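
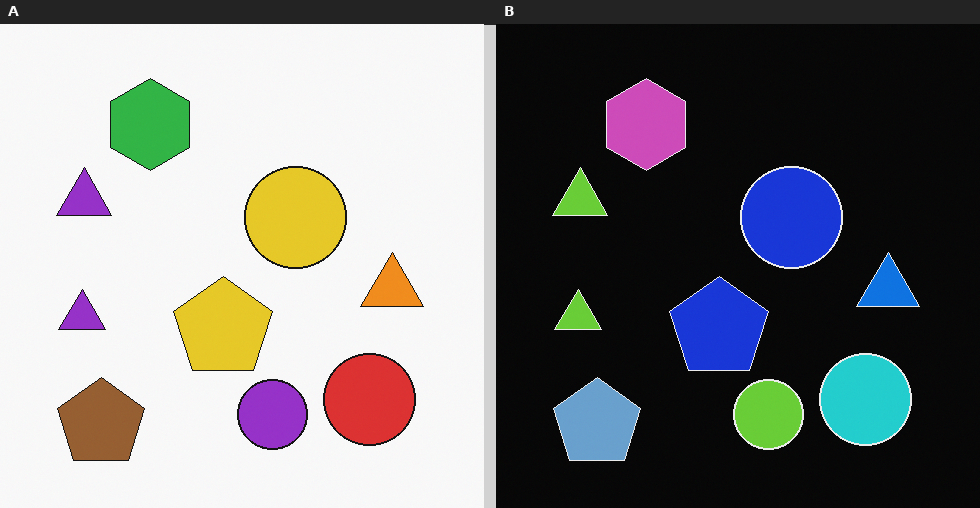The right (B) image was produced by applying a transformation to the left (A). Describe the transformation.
The transformation is: color-inverted (negative).

The light background has become dark and every shape's color is its complement — a photographic negative.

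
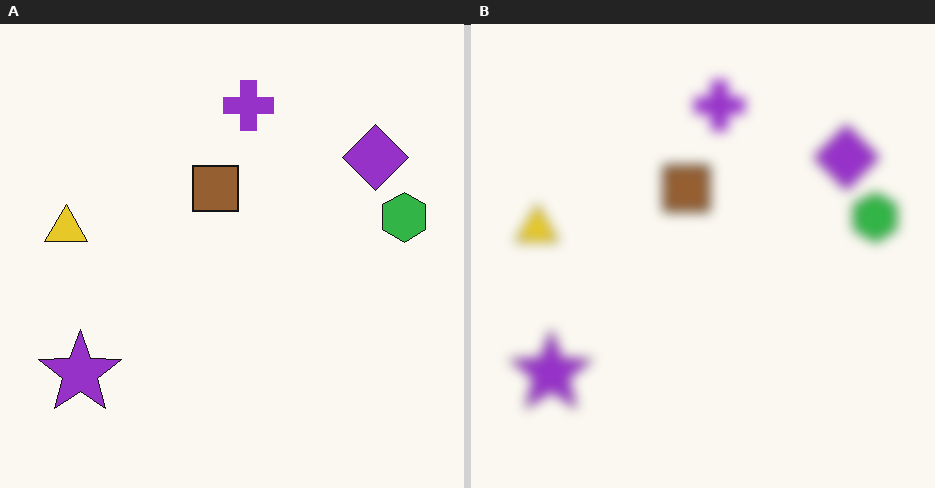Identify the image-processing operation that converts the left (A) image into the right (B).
It was heavily blurred.

Shape edges and outlines are uniformly softened across the whole image.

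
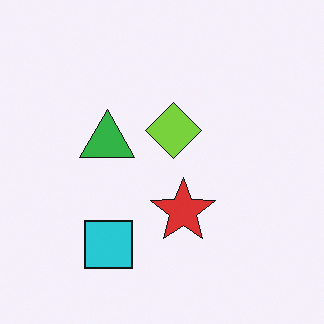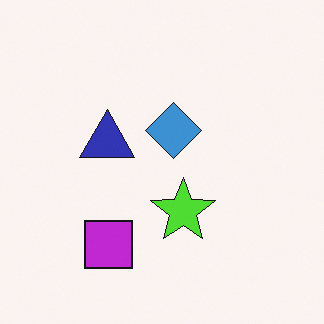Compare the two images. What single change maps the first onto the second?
It was hue-shifted through roughly a third of the color wheel.

Every shape's color has rotated by the same amount around the hue wheel — a uniform hue shift.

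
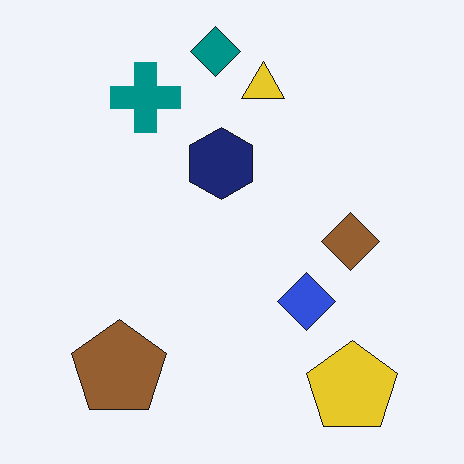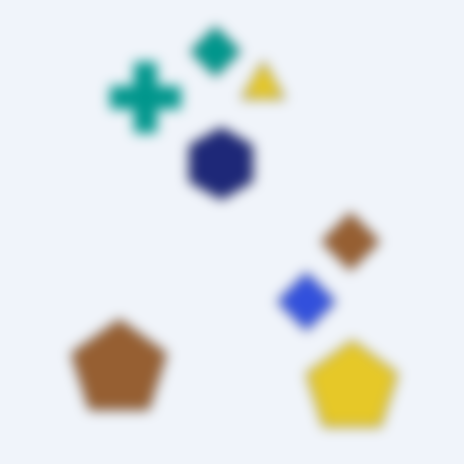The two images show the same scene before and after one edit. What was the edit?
The image was heavily blurred.

Shape edges and outlines are uniformly softened across the whole image.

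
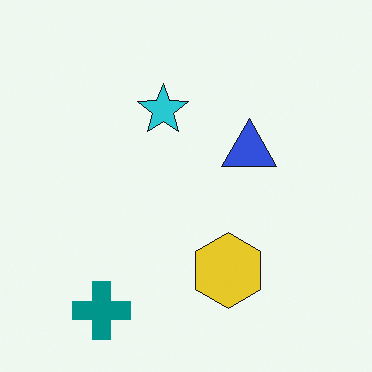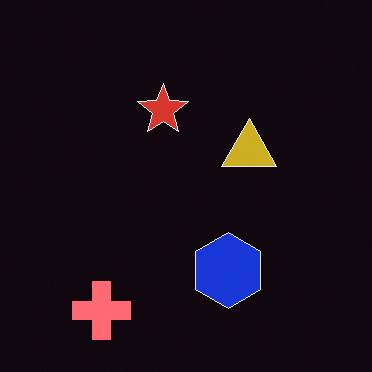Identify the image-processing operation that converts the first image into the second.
Color-inverted (negative).

The light background has become dark and every shape's color is its complement — a photographic negative.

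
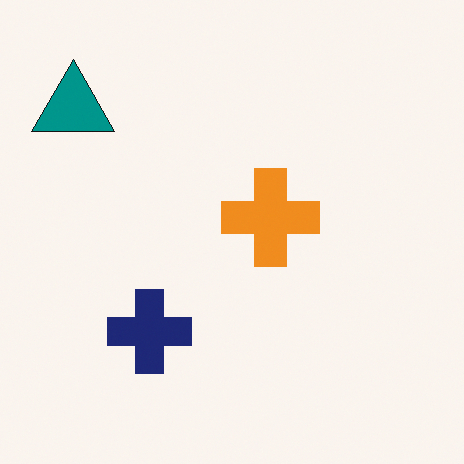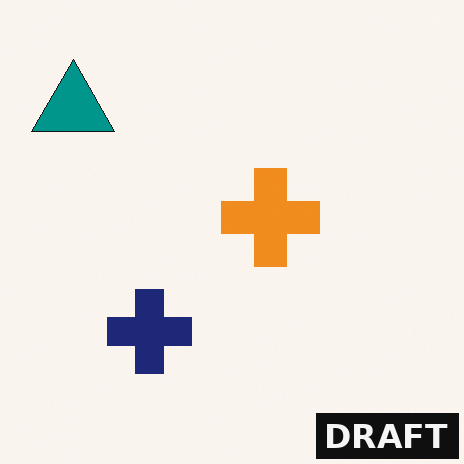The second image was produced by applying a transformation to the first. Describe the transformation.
The second image is the first watermarked with the text "DRAFT" in the lower-right corner.

A dark label reading "DRAFT" appears in the lower-right corner.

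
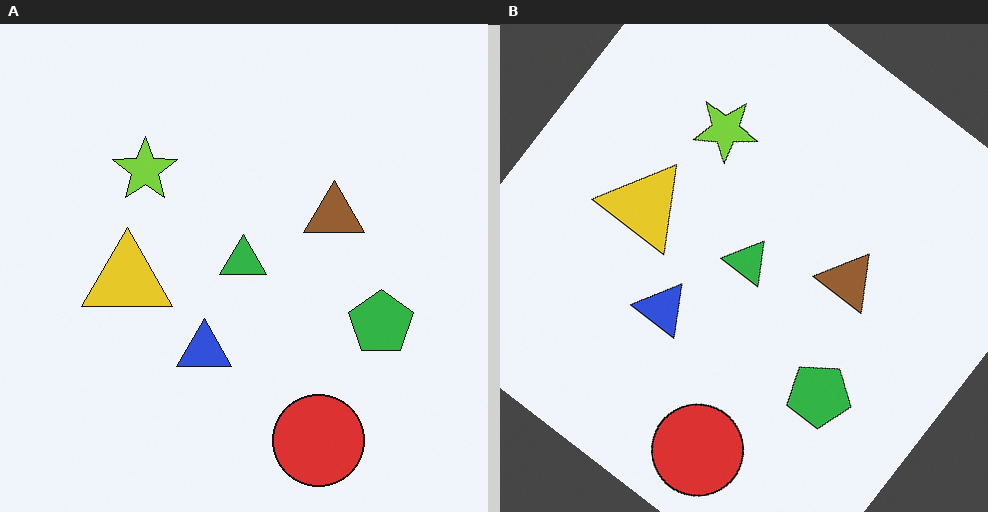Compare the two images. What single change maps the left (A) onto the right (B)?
The right (B) image is the left (A) rotated clockwise by a large amount — several tens of degrees.

Every shape is tilted by the same angle and the image corners show triangular fill wedges — a whole-image rotation by a non-right angle.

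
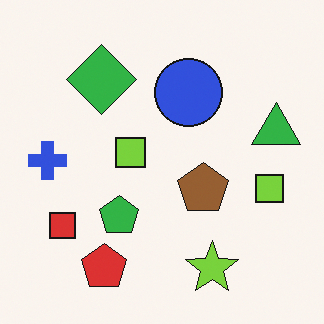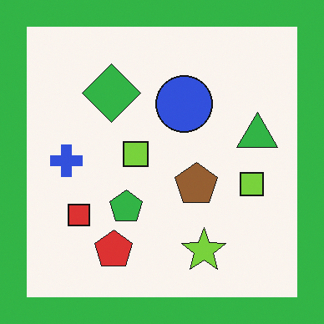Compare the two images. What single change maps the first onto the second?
The transformation is: framed with a green border.

A solid green frame runs around the edge of the second image, with the content slightly shrunk inside it.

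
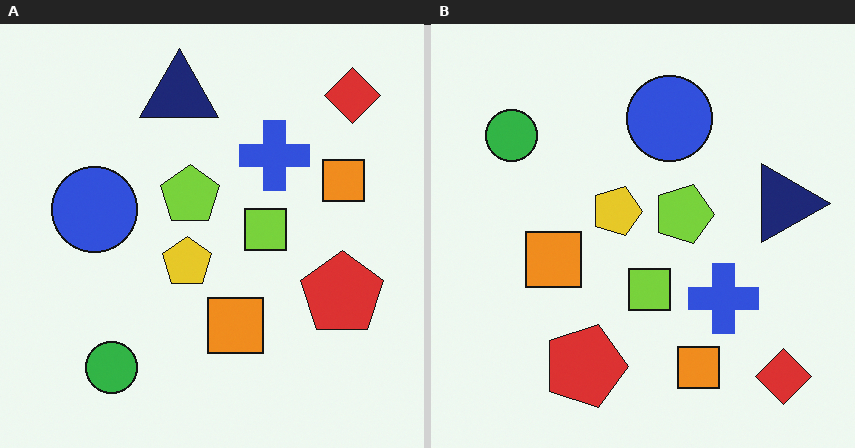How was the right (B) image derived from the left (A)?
This is the original image rotated 90° clockwise.

The red diamond sits in the top-right of the left (A) image and the bottom-right of the right (B) — consistent with a whole-image 90° clockwise rotation.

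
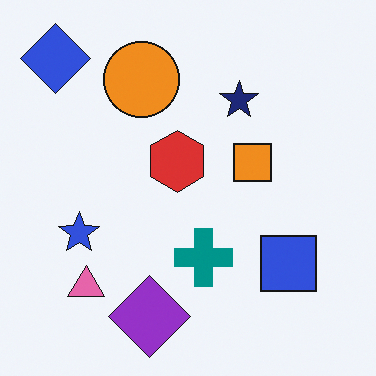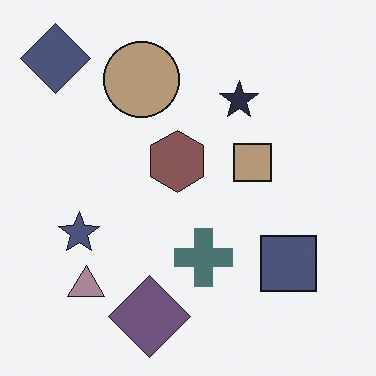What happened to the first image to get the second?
The second image is the first heavily desaturated.

All colors are more muted and greyish — a global saturation change.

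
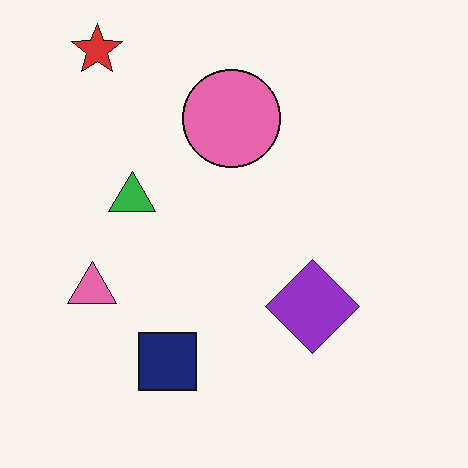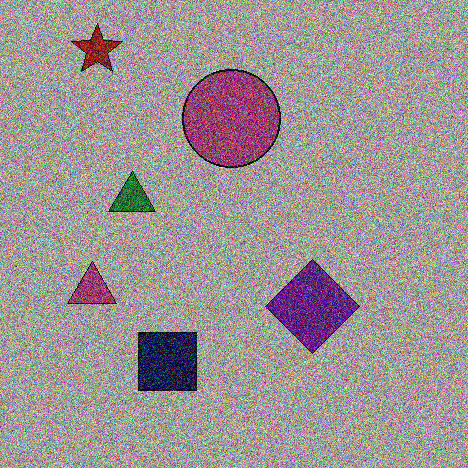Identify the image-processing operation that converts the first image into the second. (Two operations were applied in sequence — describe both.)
This is the original image substantially darkened, then degraded with strong gaussian noise.

Every pixel — background and shapes alike — is uniformly darkened. Random speckle covers the whole image, including the flat background.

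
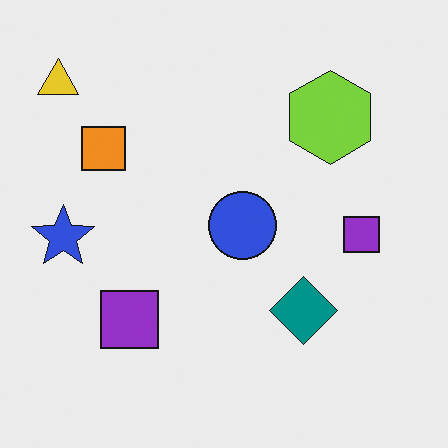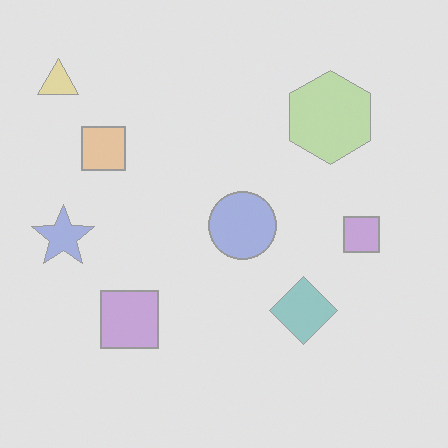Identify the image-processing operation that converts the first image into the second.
The transformation is: washed out (contrast reduced).

Tones are pushed toward mid-grey across the whole image — a global contrast change.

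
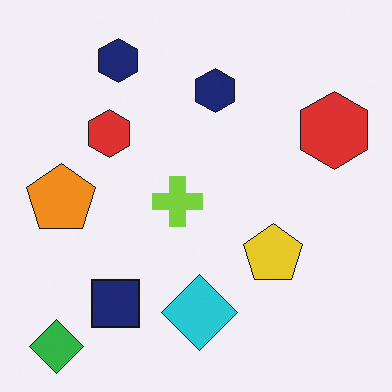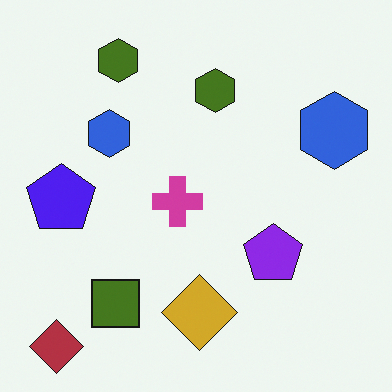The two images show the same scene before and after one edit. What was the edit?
Hue-shifted through roughly half the color wheel.

Every shape's color has rotated by the same amount around the hue wheel — a uniform hue shift.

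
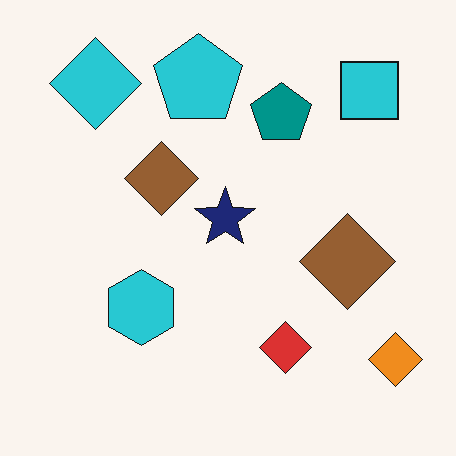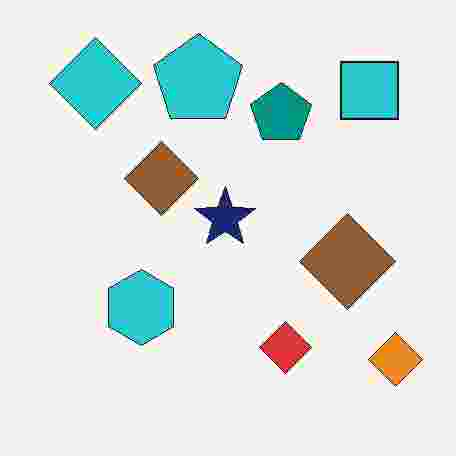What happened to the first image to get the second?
It was degraded with heavy JPEG compression.

Blocky 8×8 compression artifacts appear around shape edges and the flat background shows ringing — characteristic JPEG degradation.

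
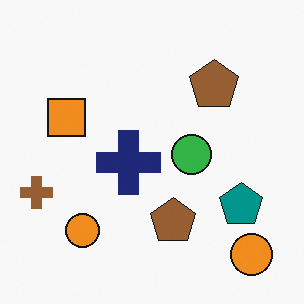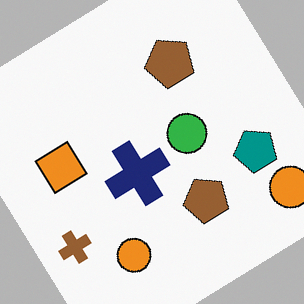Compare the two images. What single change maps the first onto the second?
It was rotated counter-clockwise by a large amount — several tens of degrees.

Every shape is tilted by the same angle and the image corners show triangular fill wedges — a whole-image rotation by a non-right angle.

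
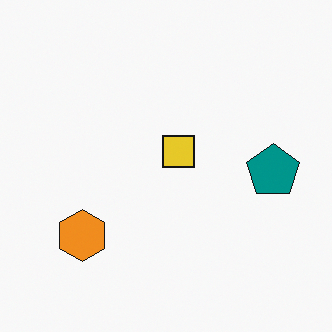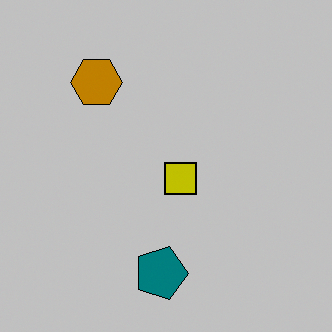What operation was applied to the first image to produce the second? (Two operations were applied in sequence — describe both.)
It was rotated 90° clockwise, then heavily posterized to just a handful of flat colors.

The orange hexagon sits in the bottom-left of the first image and the top-left of the second — consistent with a whole-image 90° clockwise rotation. Each flat color has snapped to a coarser quantized level — most visibly, the near-white background has dropped to a flat grey.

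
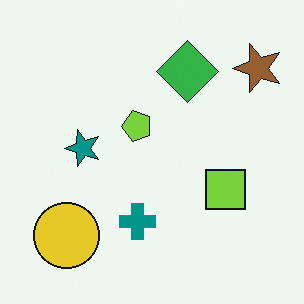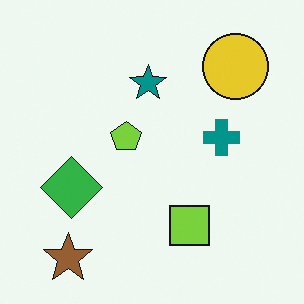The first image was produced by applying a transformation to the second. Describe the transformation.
Transposed (reflected across the top-left ↔ bottom-right diagonal).

Shapes have swapped their row and column positions — what was in the top-right is now in the bottom-left — a diagonal reflection.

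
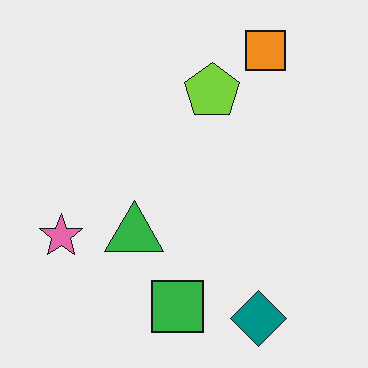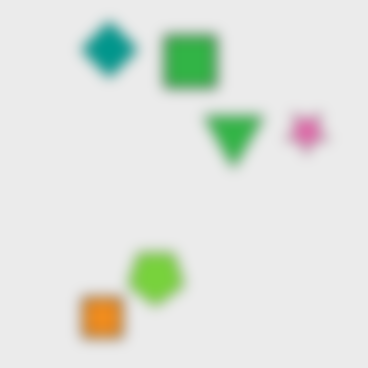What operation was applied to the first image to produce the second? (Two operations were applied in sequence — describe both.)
The transformation is: rotated 180°, then heavily blurred.

The orange square sits in the top-right of the first image and the bottom-left of the second — consistent with a whole-image 180° rotation. Shape edges and outlines are uniformly softened across the whole image.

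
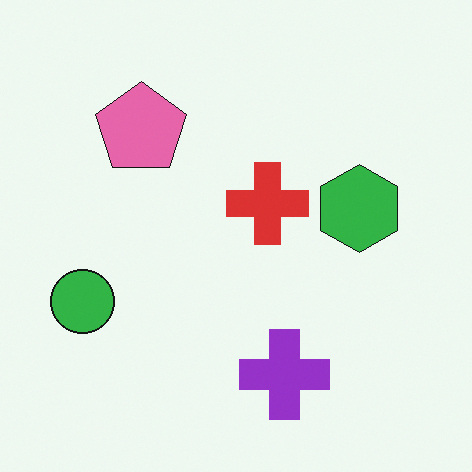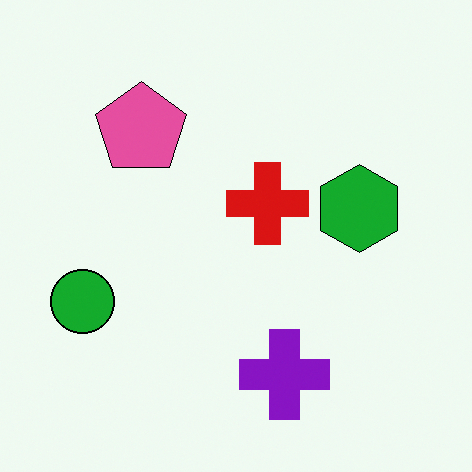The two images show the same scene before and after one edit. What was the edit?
The second image is the first given slightly increased contrast.

Tones are pushed away from mid-grey across the whole image — a global contrast change.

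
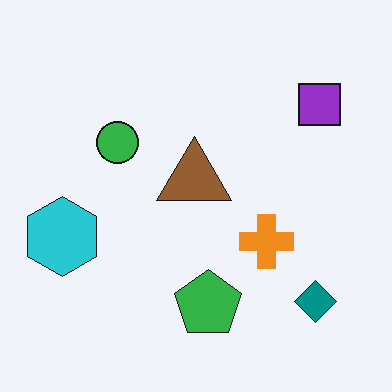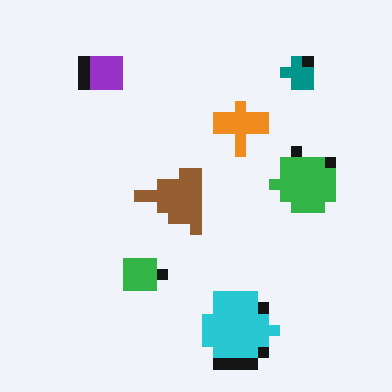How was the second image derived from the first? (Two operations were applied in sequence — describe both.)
The image was heavily pixelated into large blocks, then rotated 90° counter-clockwise.

Shapes are reduced to large square blocks; fine edges and outlines are lost — a downscale-then-upscale (mosaic) effect. The teal diamond sits in the bottom-right of the first image and the top-right of the second — consistent with a whole-image 90° counter-clockwise rotation.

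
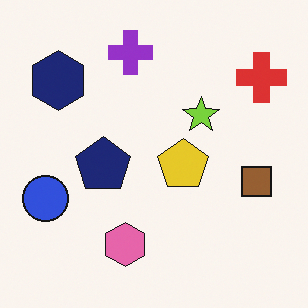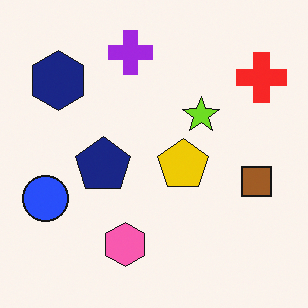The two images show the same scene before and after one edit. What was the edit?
It was slightly oversaturated.

All colors are more vivid — a global saturation change.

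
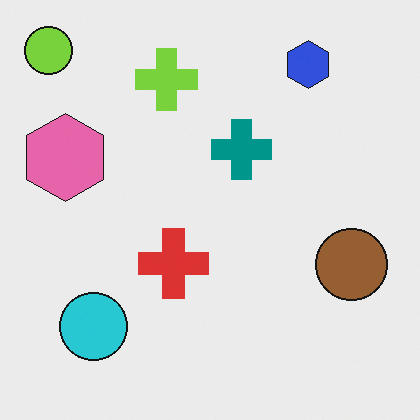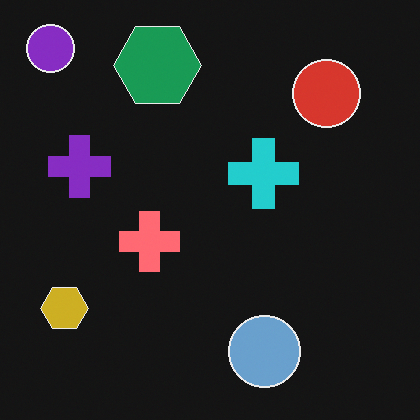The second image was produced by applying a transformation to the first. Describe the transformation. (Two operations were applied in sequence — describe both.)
It was color-inverted (negative), then transposed (reflected across the top-left ↔ bottom-right diagonal).

The light background has become dark and every shape's color is its complement — a photographic negative. Shapes have swapped their row and column positions — what was in the top-right is now in the bottom-left — a diagonal reflection.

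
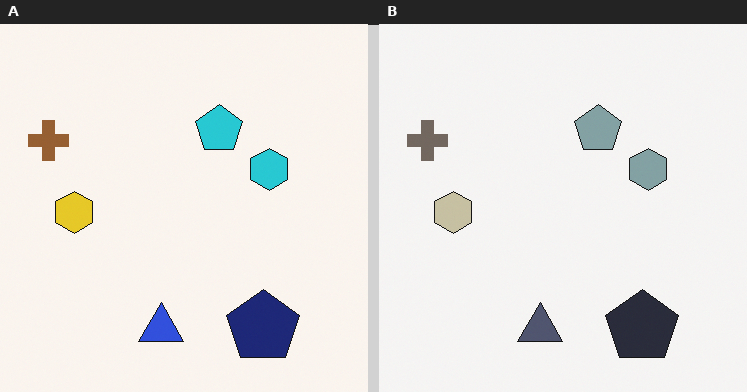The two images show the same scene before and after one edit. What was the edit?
The right (B) image is the left (A) heavily desaturated.

All colors are more muted and greyish — a global saturation change.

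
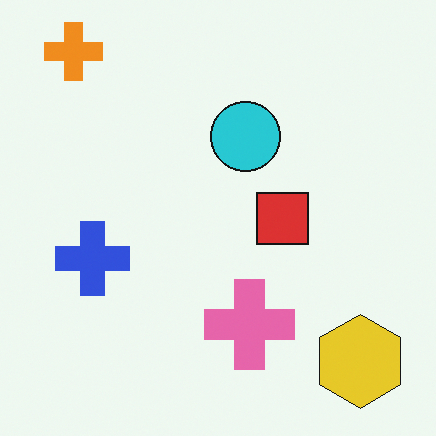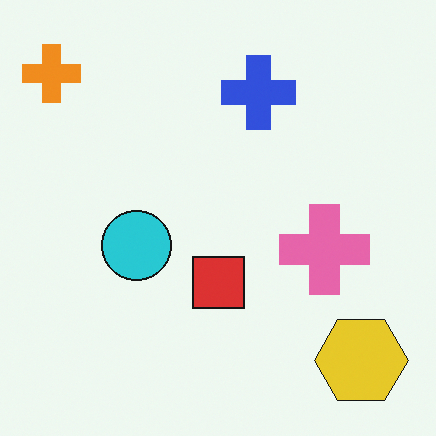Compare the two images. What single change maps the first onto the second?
It was transposed (reflected across the top-left ↔ bottom-right diagonal).

Shapes have swapped their row and column positions — what was in the top-right is now in the bottom-left — a diagonal reflection.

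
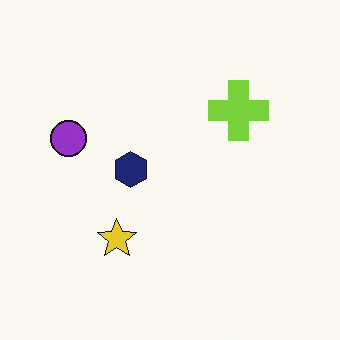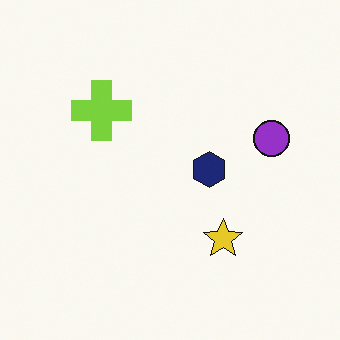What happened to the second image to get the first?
The first image is the second flipped horizontally (left ↔ right).

The purple circle is in the right of the second image and the left of the first — shapes on opposite sides of the vertical midline have swapped in a mirror flip.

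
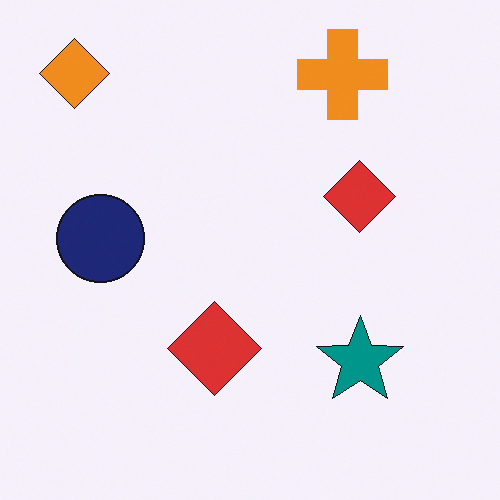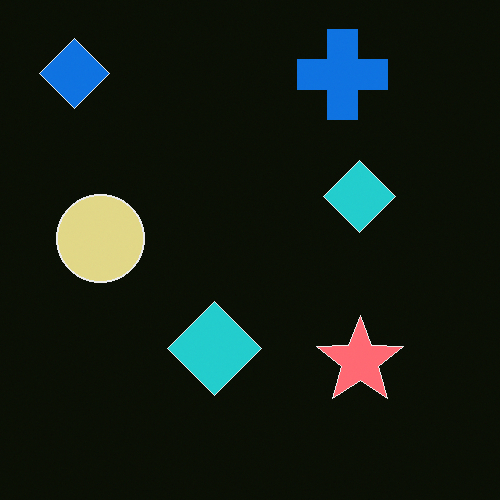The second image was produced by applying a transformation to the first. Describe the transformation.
This is the original image color-inverted (negative).

The light background has become dark and every shape's color is its complement — a photographic negative.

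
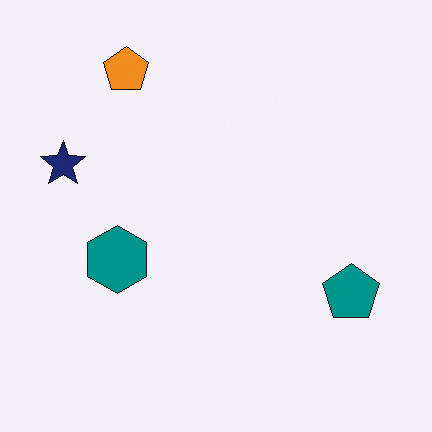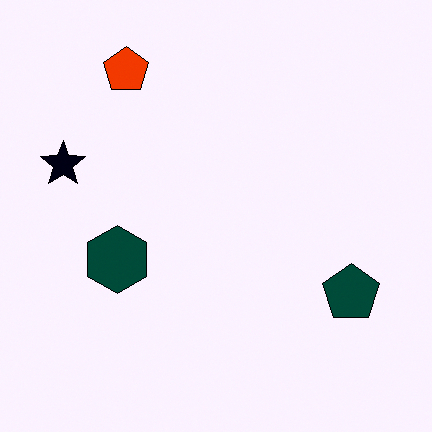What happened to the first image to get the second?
Given much higher contrast.

Tones are pushed away from mid-grey across the whole image — a global contrast change.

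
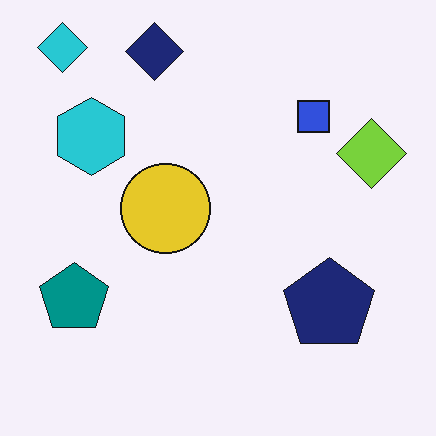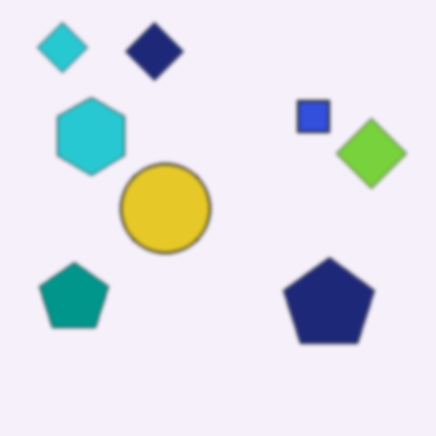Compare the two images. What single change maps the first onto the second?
The second image is the first given a subtle gaussian blur.

Shape edges and outlines are uniformly softened across the whole image.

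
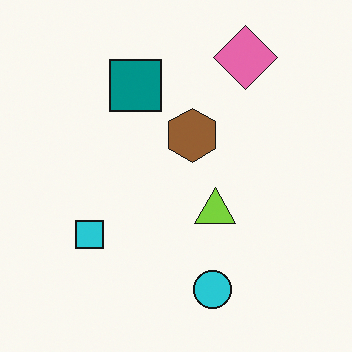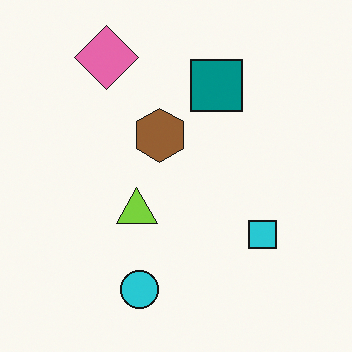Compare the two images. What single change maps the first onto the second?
The image was flipped horizontally (left ↔ right).

The cyan square is in the left of the first image and the right of the second — shapes on opposite sides of the vertical midline have swapped in a mirror flip.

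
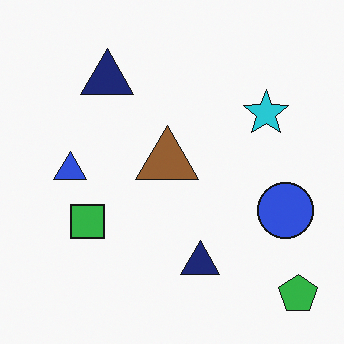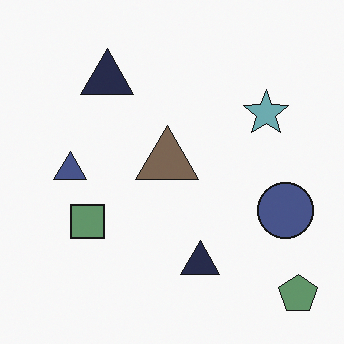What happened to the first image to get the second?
The second image is the first made much more muted (saturation change).

All colors are more muted and greyish — a global saturation change.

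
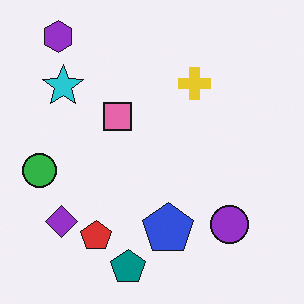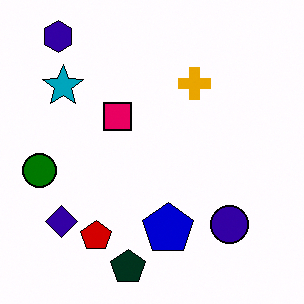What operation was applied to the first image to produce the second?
The image was boosted in contrast.

Tones are pushed away from mid-grey across the whole image — a global contrast change.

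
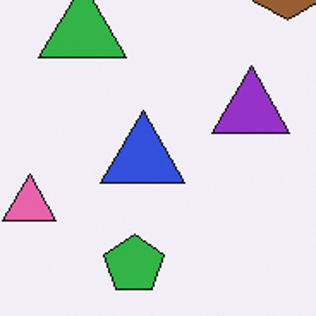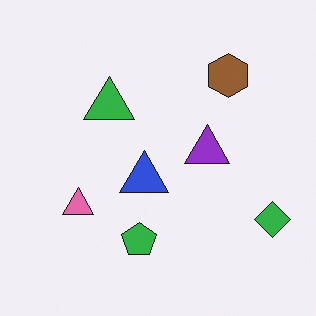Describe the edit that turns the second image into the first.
This is the original image cropped tightly and scaled back up.

The visible shapes are larger and the field of view is narrower; shapes near the original edges may be partly or wholly outside the frame — a crop-and-rescale.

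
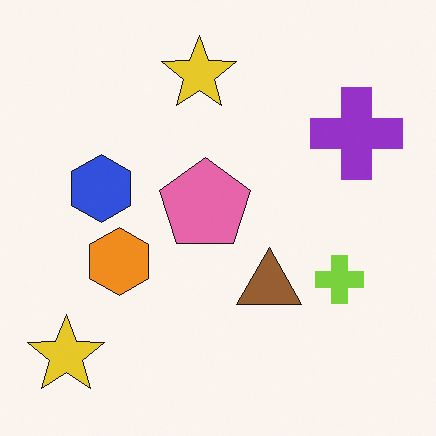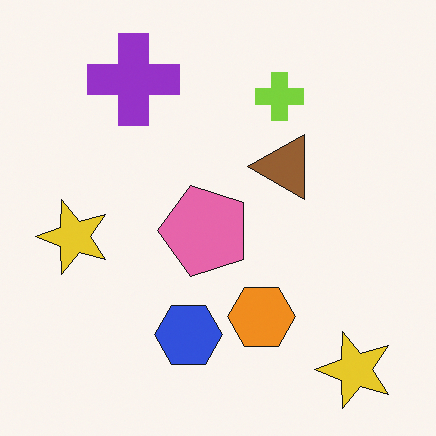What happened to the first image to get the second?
The image was rotated 90° counter-clockwise.

The purple cross sits in the top-right of the first image and the top-left of the second — consistent with a whole-image 90° counter-clockwise rotation.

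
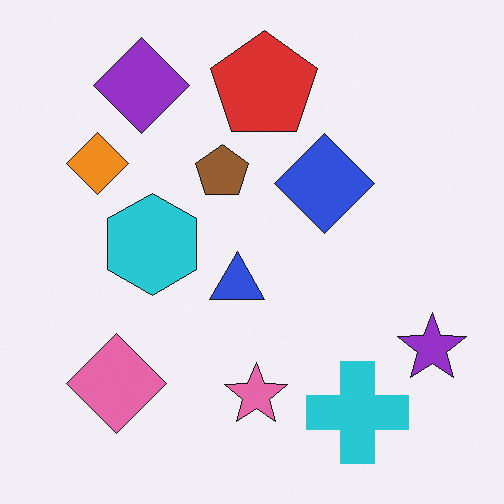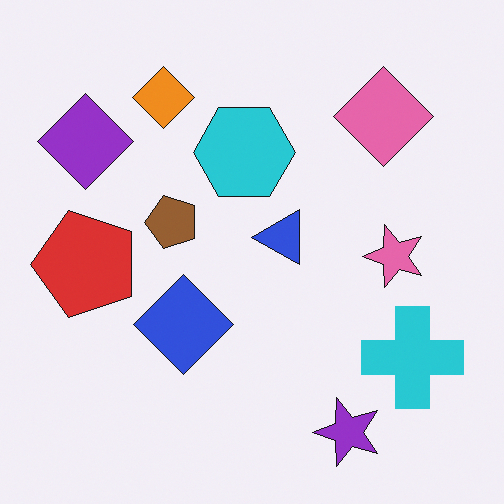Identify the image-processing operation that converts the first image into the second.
The second image is the first transposed (reflected across the top-left ↔ bottom-right diagonal).

Shapes have swapped their row and column positions — what was in the top-right is now in the bottom-left — a diagonal reflection.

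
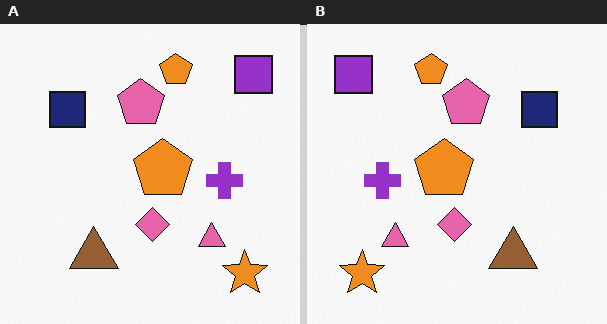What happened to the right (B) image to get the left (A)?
This is the original image flipped horizontally (left ↔ right).

The purple square is in the top-left of the right (B) image and the top-right of the left (A) — shapes on opposite sides of the vertical midline have swapped in a mirror flip.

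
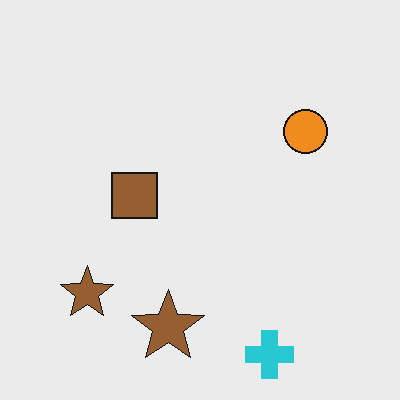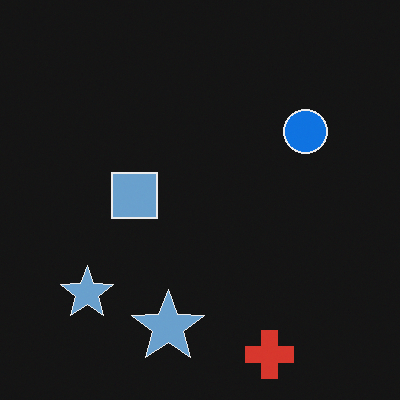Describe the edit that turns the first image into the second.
Color-inverted (negative).

The light background has become dark and every shape's color is its complement — a photographic negative.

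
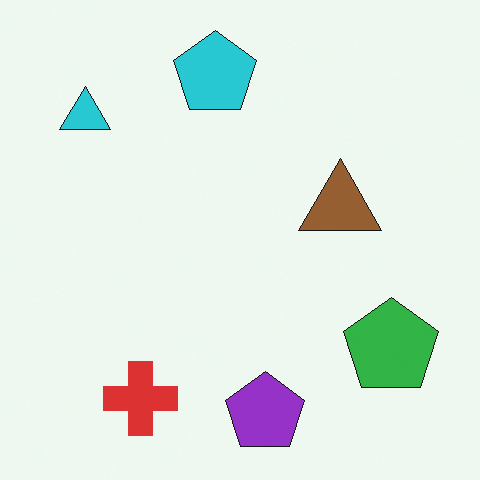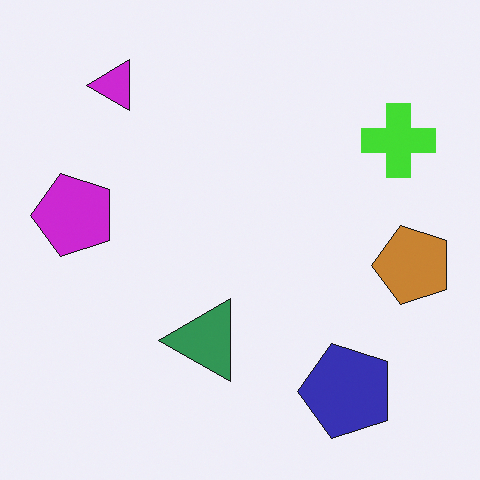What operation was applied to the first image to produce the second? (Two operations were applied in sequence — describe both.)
Hue-shifted through roughly a third of the color wheel, then transposed (reflected across the top-left ↔ bottom-right diagonal).

Every shape's color has rotated by the same amount around the hue wheel — a uniform hue shift. Shapes have swapped their row and column positions — what was in the top-right is now in the bottom-left — a diagonal reflection.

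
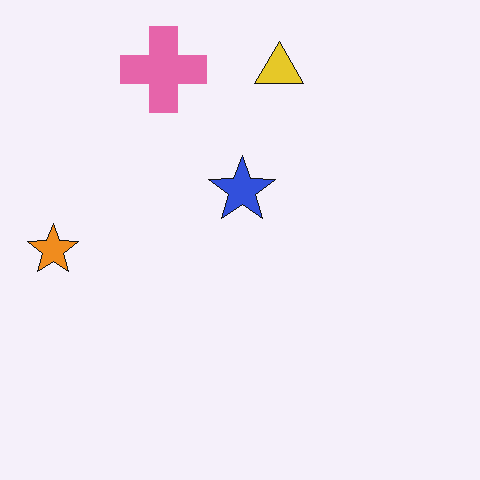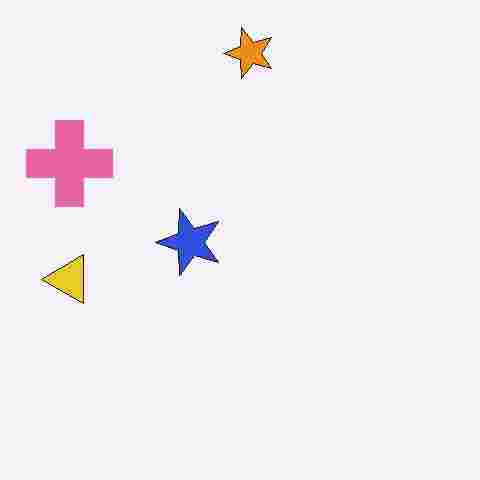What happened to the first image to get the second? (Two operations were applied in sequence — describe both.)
The image was transposed (reflected across the top-left ↔ bottom-right diagonal), then degraded with heavy JPEG compression.

Shapes have swapped their row and column positions — what was in the top-right is now in the bottom-left — a diagonal reflection. Blocky 8×8 compression artifacts appear around shape edges and the flat background shows ringing — characteristic JPEG degradation.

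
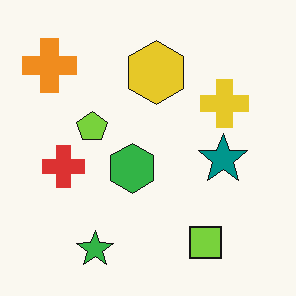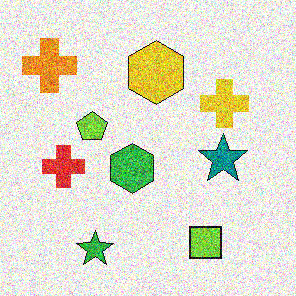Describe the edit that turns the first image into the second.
Degraded with strong gaussian noise.

Random speckle covers the whole image, including the flat background.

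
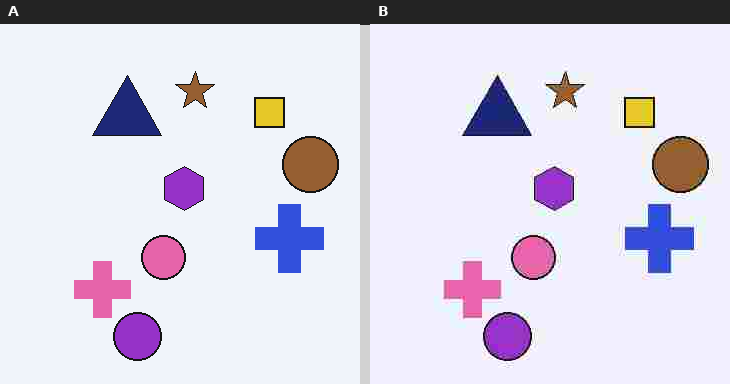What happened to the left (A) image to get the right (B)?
The right (B) image is the left (A) heavily JPEG-compressed with obvious blocking artifacts.

Blocky 8×8 compression artifacts appear around shape edges and the flat background shows ringing — characteristic JPEG degradation.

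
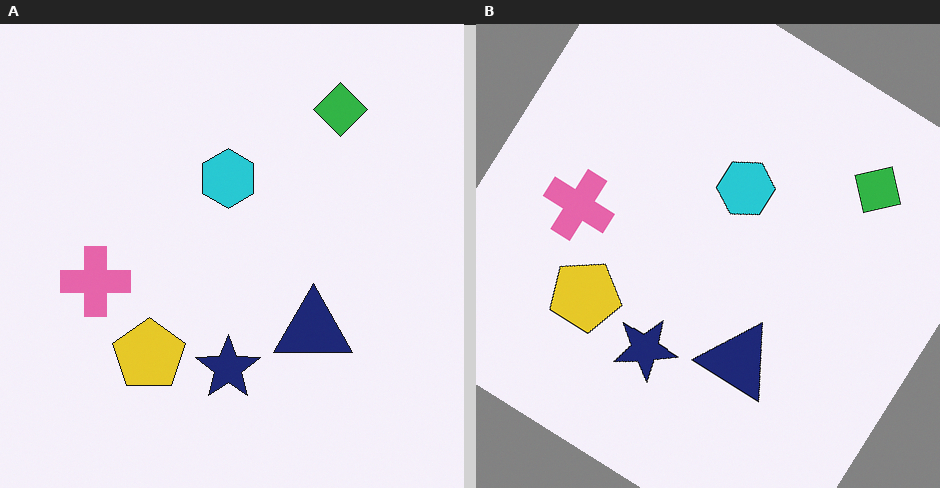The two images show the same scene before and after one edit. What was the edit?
This is the original image rotated clockwise by a large amount — several tens of degrees.

Every shape is tilted by the same angle and the image corners show triangular fill wedges — a whole-image rotation by a non-right angle.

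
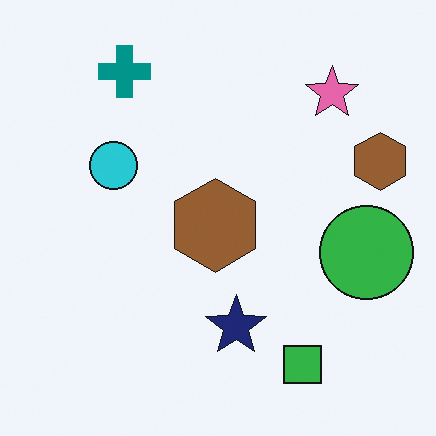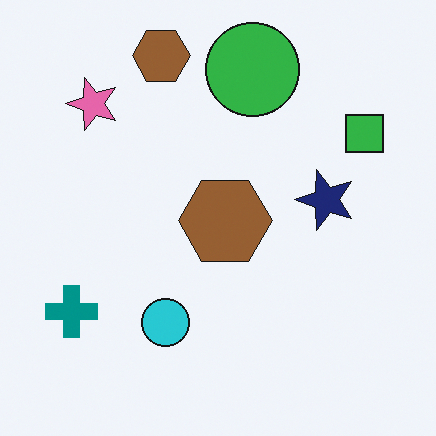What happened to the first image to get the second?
The image was rotated 90° counter-clockwise.

The teal cross sits in the top-left of the first image and the bottom-left of the second — consistent with a whole-image 90° counter-clockwise rotation.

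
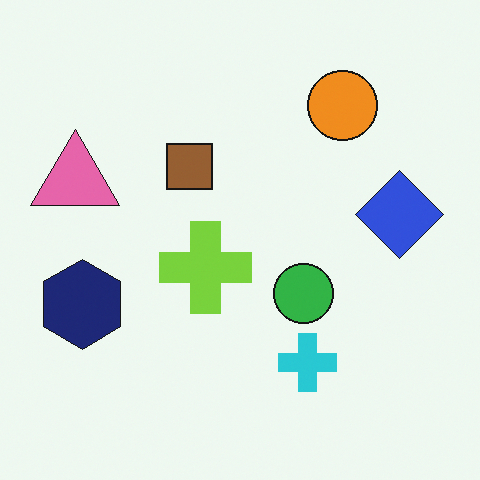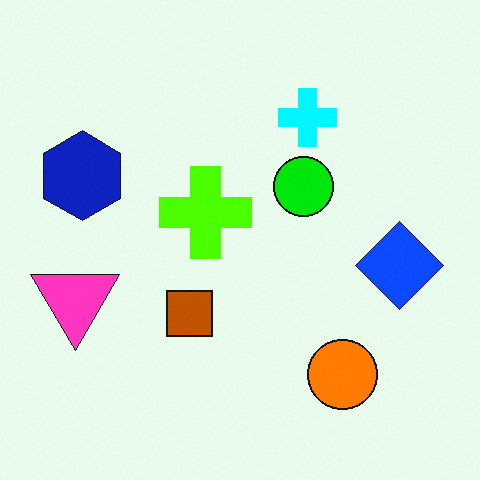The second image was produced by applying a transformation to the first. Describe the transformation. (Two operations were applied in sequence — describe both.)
The transformation is: heavily oversaturated, then flipped vertically (top ↔ bottom).

All colors are more vivid — a global saturation change. The orange circle is in the top-right of the first image and the bottom-right of the second — shapes on opposite sides of the horizontal midline have swapped in a mirror flip.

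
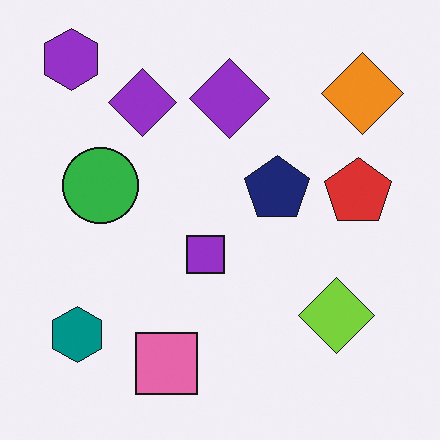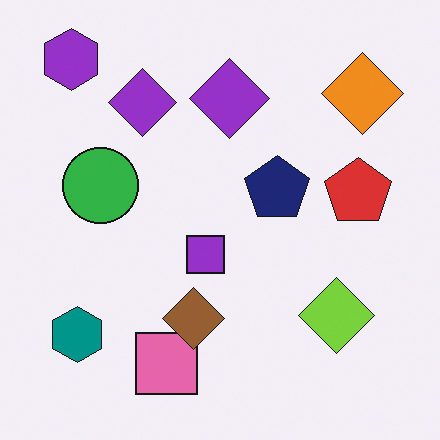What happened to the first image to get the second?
This is the original image overlaid with an additional brown diamond.

A brown diamond appears in the second image that is absent from the first.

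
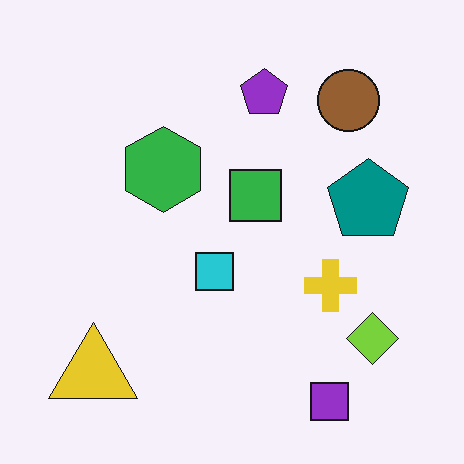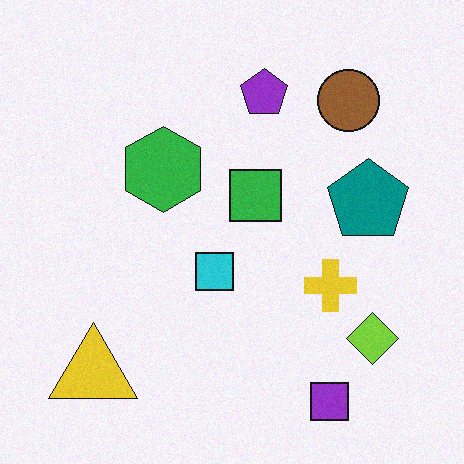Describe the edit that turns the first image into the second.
The second image is the first degraded with light additive noise.

Random speckle covers the whole image, including the flat background.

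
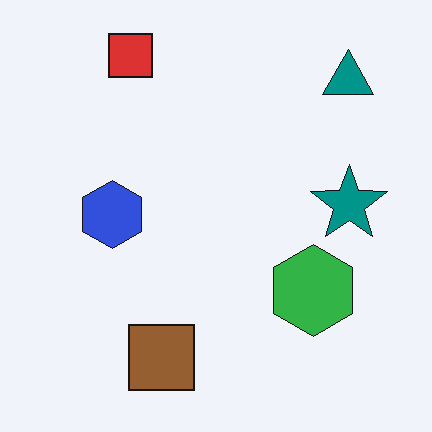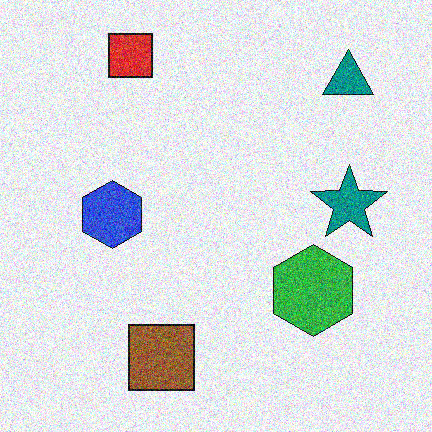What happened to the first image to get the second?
This is the original image degraded with strong gaussian noise.

Random speckle covers the whole image, including the flat background.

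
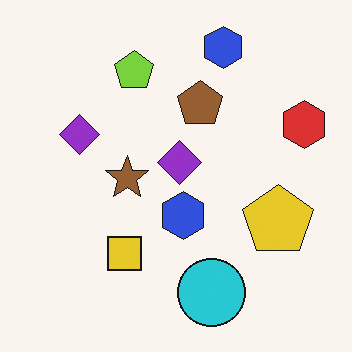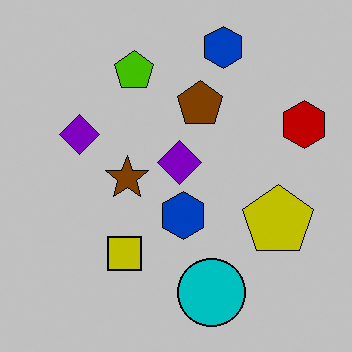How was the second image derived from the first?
The second image is the first heavily posterized to just a handful of flat colors.

Each flat color has snapped to a coarser quantized level — most visibly, the near-white background has dropped to a flat grey.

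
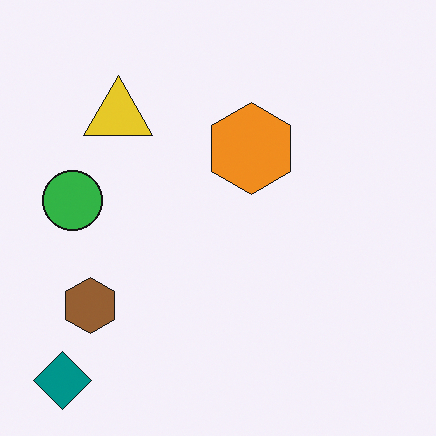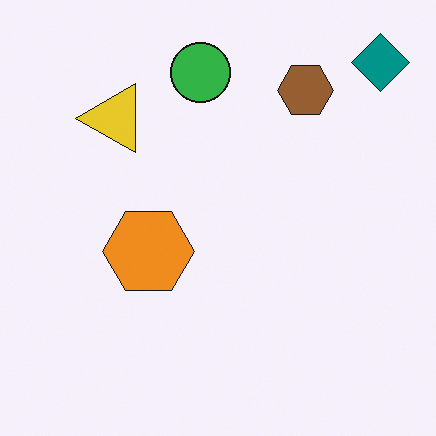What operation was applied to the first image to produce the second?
This is the original image transposed (reflected across the top-left ↔ bottom-right diagonal).

Shapes have swapped their row and column positions — what was in the top-right is now in the bottom-left — a diagonal reflection.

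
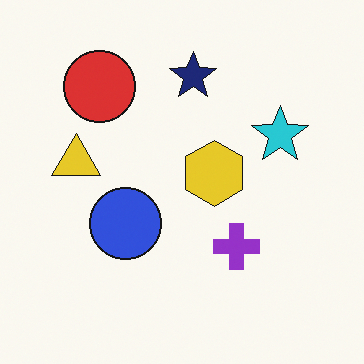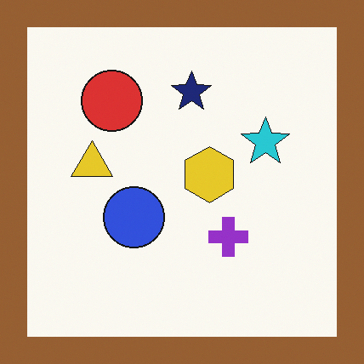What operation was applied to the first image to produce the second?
The image was framed with a brown border.

A solid brown frame runs around the edge of the second image, with the content slightly shrunk inside it.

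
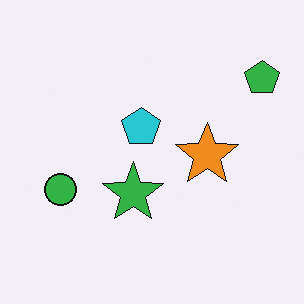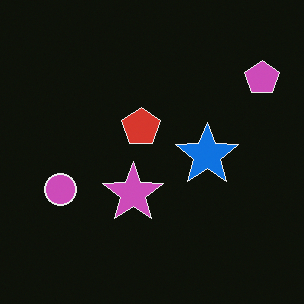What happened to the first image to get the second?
It was color-inverted (negative).

The light background has become dark and every shape's color is its complement — a photographic negative.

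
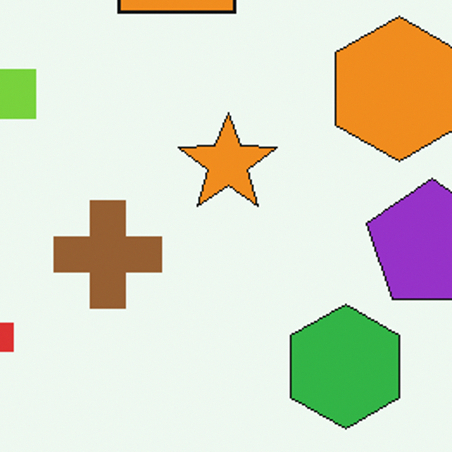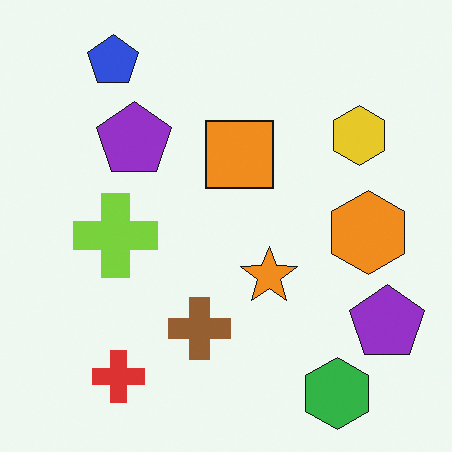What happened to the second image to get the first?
The image was cropped tightly and scaled back up.

The visible shapes are larger and the field of view is narrower; shapes near the original edges may be partly or wholly outside the frame — a crop-and-rescale.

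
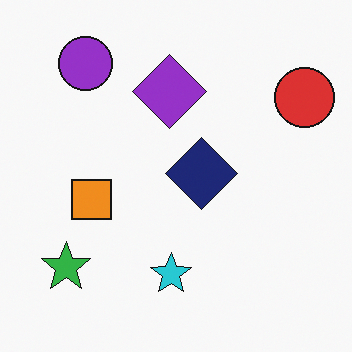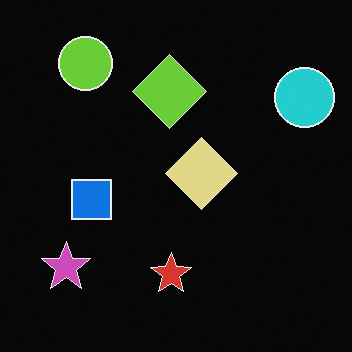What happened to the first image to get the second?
The second image is the first color-inverted (negative).

The light background has become dark and every shape's color is its complement — a photographic negative.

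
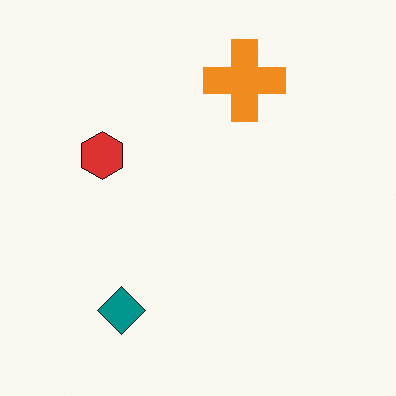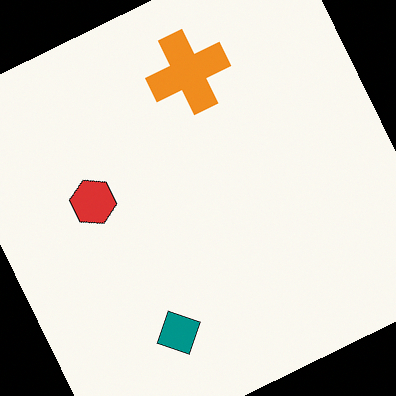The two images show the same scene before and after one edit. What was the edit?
It was rotated counter-clockwise by a moderate amount.

Every shape is tilted by the same angle and the image corners show triangular fill wedges — a whole-image rotation by a non-right angle.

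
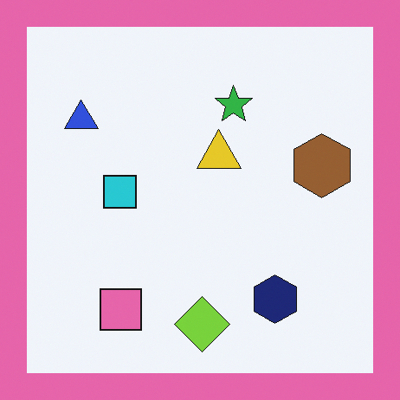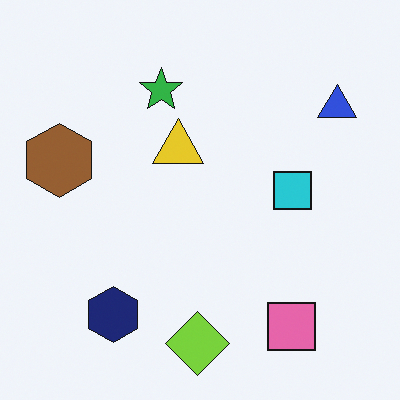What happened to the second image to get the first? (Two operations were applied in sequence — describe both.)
This is the original image flipped horizontally (left ↔ right), then framed with a pink border.

The brown hexagon is in the left of the second image and the right of the first — shapes on opposite sides of the vertical midline have swapped in a mirror flip. A solid pink frame runs around the edge of the first image, with the content slightly shrunk inside it.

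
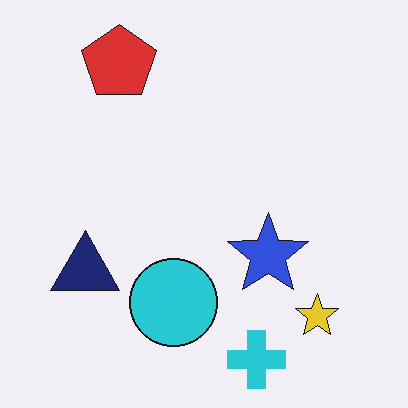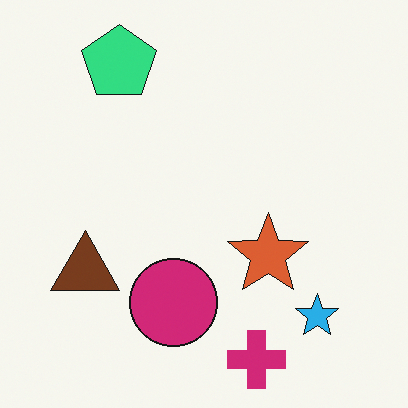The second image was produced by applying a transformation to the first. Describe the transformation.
Hue-shifted by a moderate amount.

Every shape's color has rotated by the same amount around the hue wheel — a uniform hue shift.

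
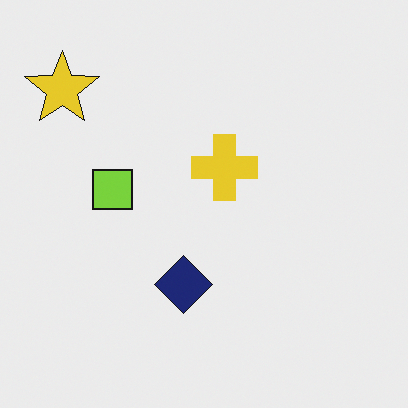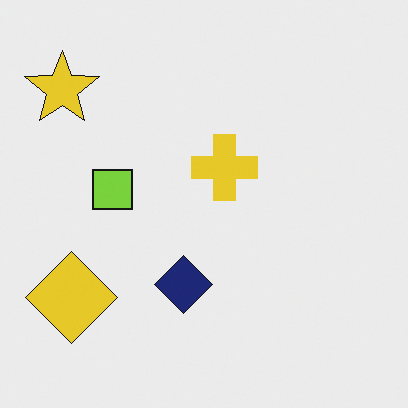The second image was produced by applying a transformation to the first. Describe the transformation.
This is the original image overlaid with an additional yellow diamond.

A yellow diamond appears in the second image that is absent from the first.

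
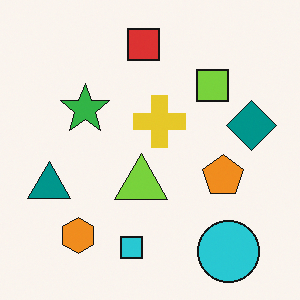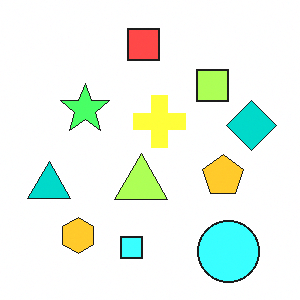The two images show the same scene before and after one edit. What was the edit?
It was noticeably brightened.

Every pixel — background and shapes alike — is uniformly brightened.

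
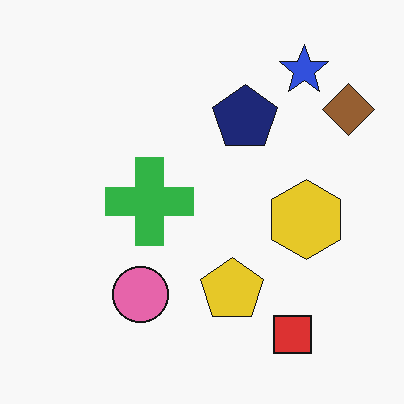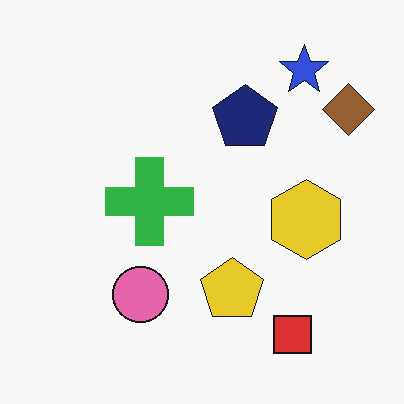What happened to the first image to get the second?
The image was given moderate JPEG compression.

Blocky 8×8 compression artifacts appear around shape edges and the flat background shows ringing — characteristic JPEG degradation.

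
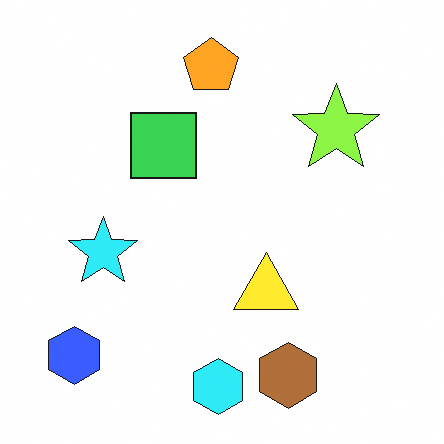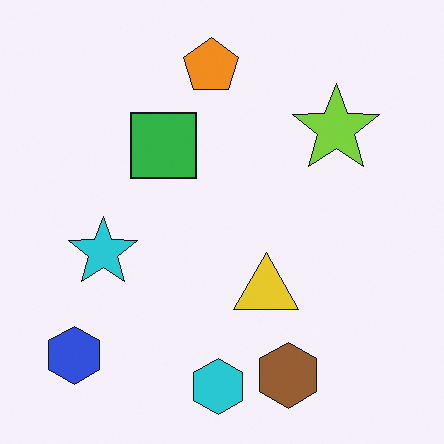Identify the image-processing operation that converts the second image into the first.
The image was slightly brightened.

Every pixel — background and shapes alike — is uniformly brightened.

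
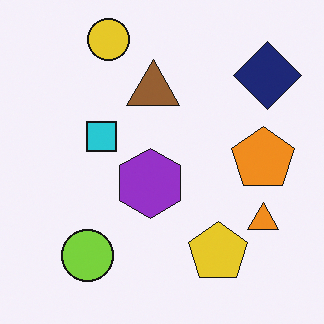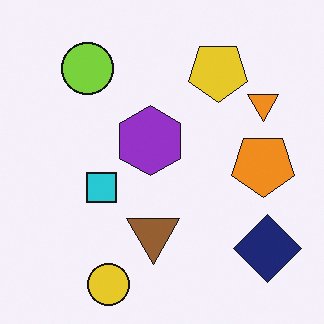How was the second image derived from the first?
It was flipped vertically (top ↔ bottom).

The yellow circle is in the top of the first image and the bottom of the second — shapes on opposite sides of the horizontal midline have swapped in a mirror flip.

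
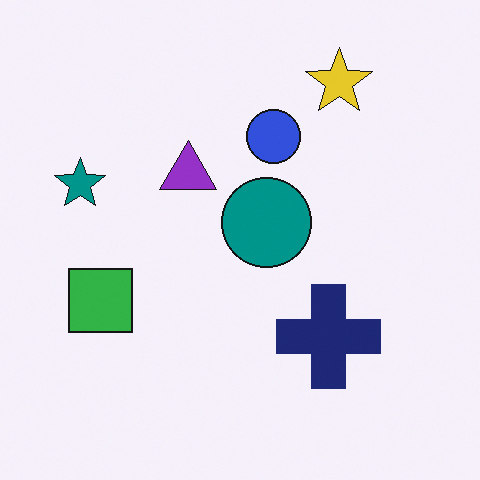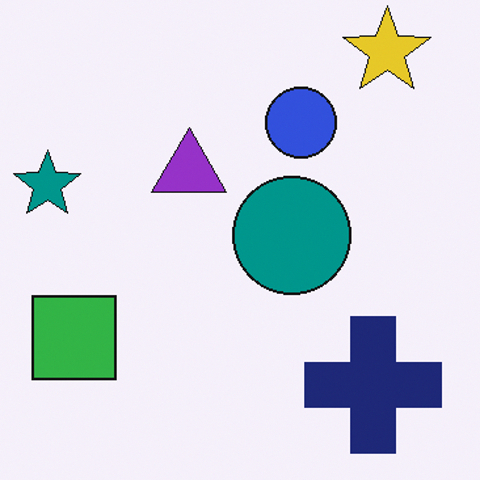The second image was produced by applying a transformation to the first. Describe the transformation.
Cropped to a modestly smaller region and rescaled.

The visible shapes are larger and the field of view is narrower; shapes near the original edges may be partly or wholly outside the frame — a crop-and-rescale.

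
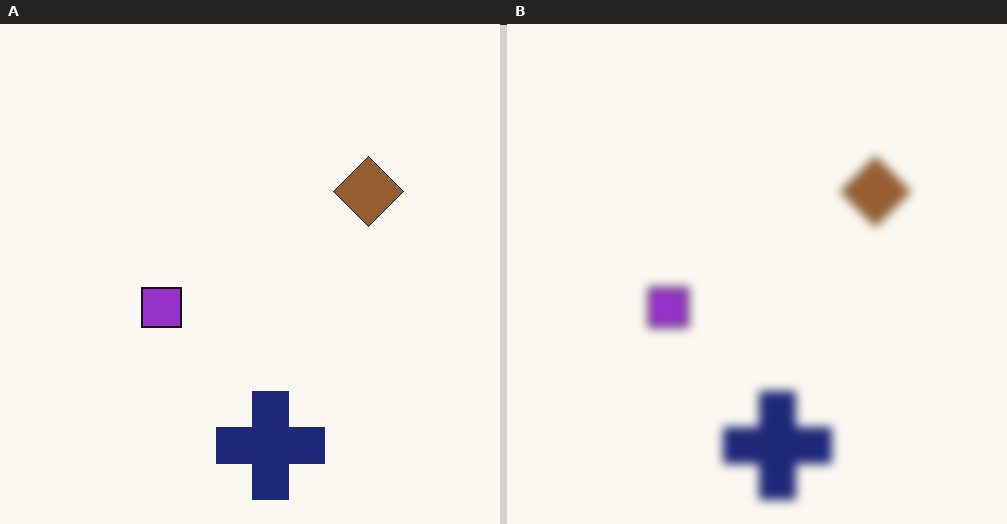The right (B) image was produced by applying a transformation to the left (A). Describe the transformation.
The right (B) image is the left (A) heavily blurred.

Shape edges and outlines are uniformly softened across the whole image.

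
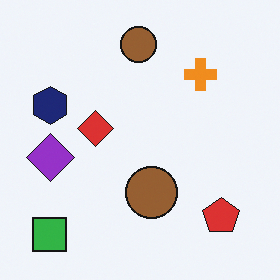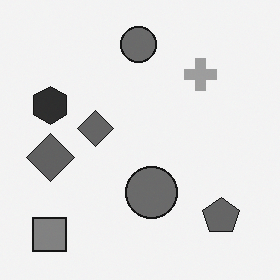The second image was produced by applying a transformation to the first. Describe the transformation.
The second image is the first converted to grayscale.

All color is removed — every shape is now a shade of grey.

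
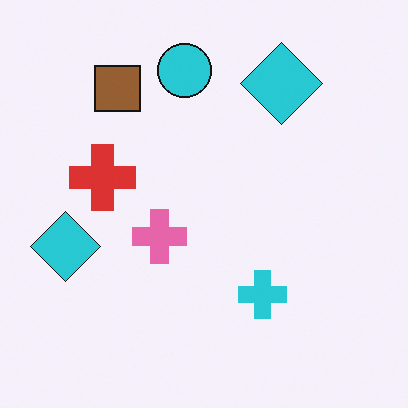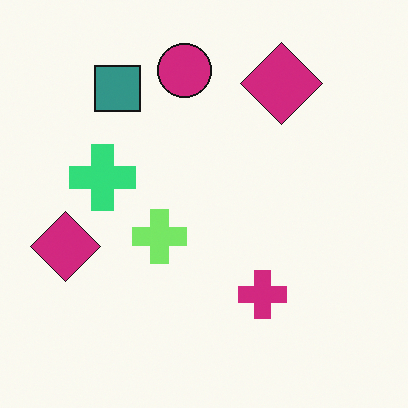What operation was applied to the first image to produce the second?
The image was hue-shifted through roughly a third of the color wheel.

Every shape's color has rotated by the same amount around the hue wheel — a uniform hue shift.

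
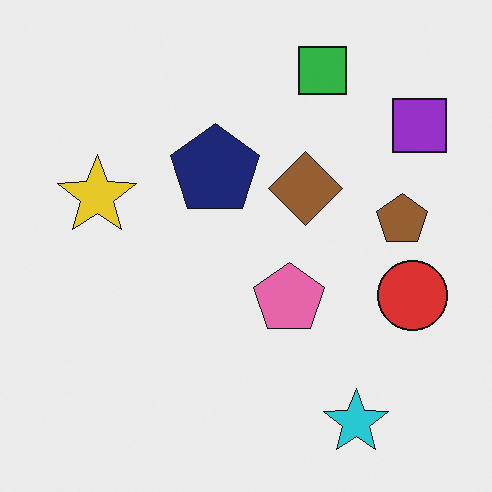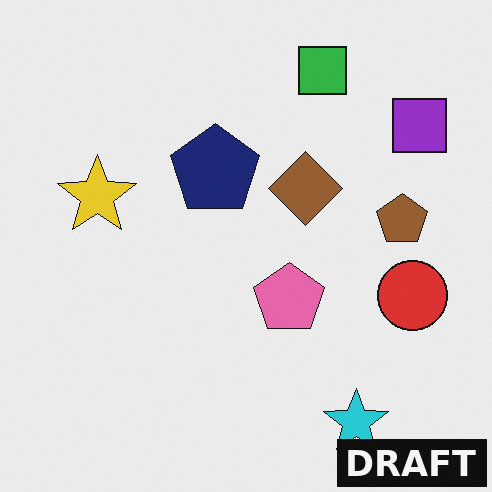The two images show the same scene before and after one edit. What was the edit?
It was watermarked with the text "DRAFT" in the lower-right corner.

A dark label reading "DRAFT" appears in the lower-right corner.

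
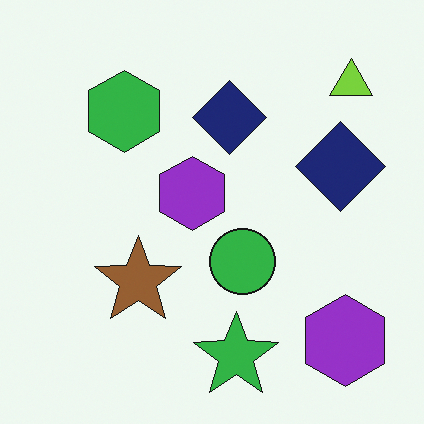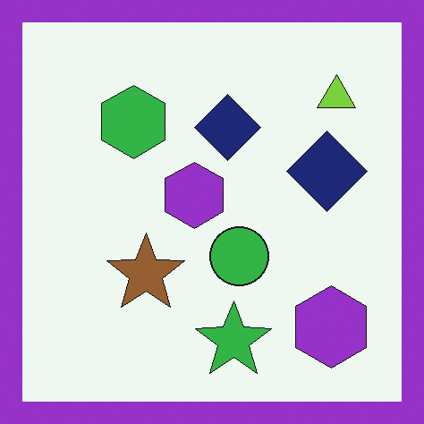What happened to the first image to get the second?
The transformation is: framed with a purple border.

A solid purple frame runs around the edge of the second image, with the content slightly shrunk inside it.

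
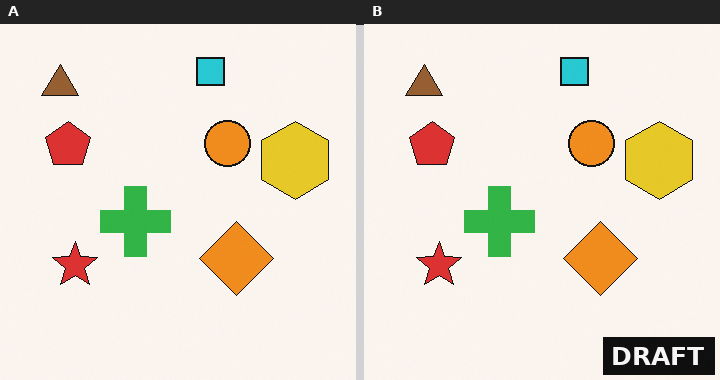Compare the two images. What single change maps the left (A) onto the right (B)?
The right (B) image is the left (A) watermarked with the text "DRAFT" in the lower-right corner.

A dark label reading "DRAFT" appears in the lower-right corner.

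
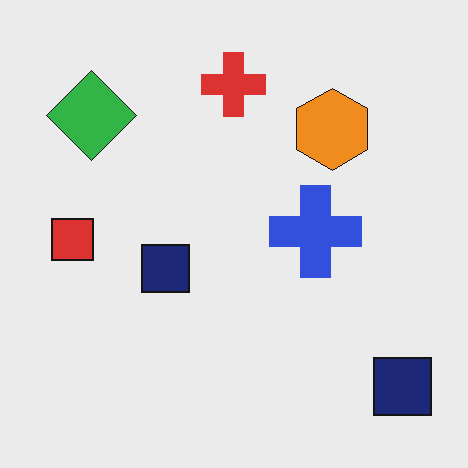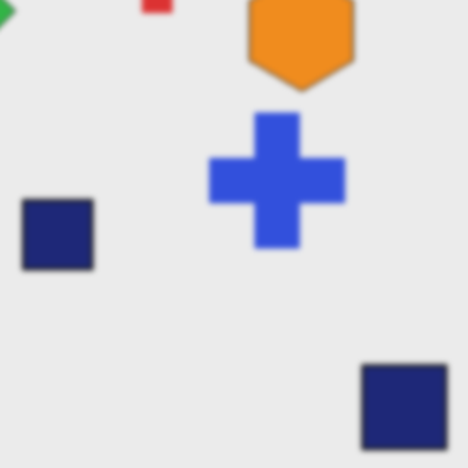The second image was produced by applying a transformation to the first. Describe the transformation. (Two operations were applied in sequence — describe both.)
This is the original image slightly softened, then cropped to a modestly smaller region and rescaled.

Shape edges and outlines are uniformly softened across the whole image. The visible shapes are larger and the field of view is narrower; shapes near the original edges may be partly or wholly outside the frame — a crop-and-rescale.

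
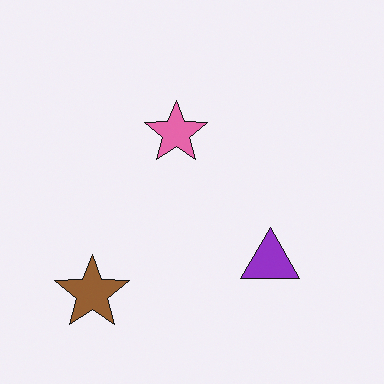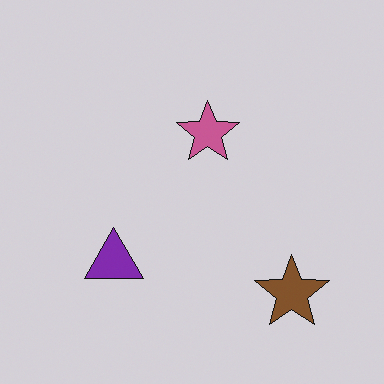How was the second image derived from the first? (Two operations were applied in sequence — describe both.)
This is the original image slightly darkened, then flipped horizontally (left ↔ right).

Every pixel — background and shapes alike — is uniformly darkened. The brown star is in the bottom-left of the first image and the bottom-right of the second — shapes on opposite sides of the vertical midline have swapped in a mirror flip.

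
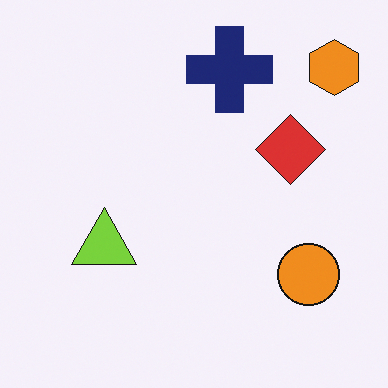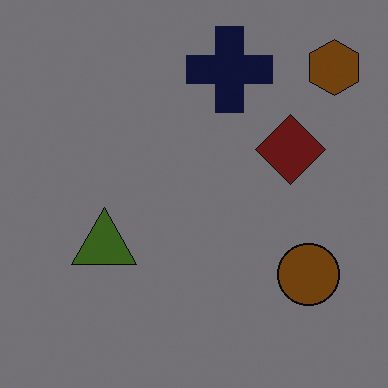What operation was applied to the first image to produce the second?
The transformation is: darkened a lot.

Every pixel — background and shapes alike — is uniformly darkened.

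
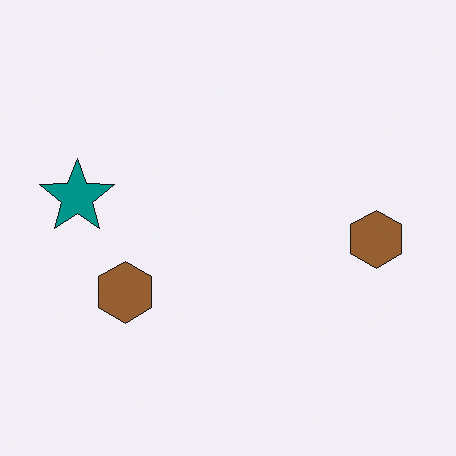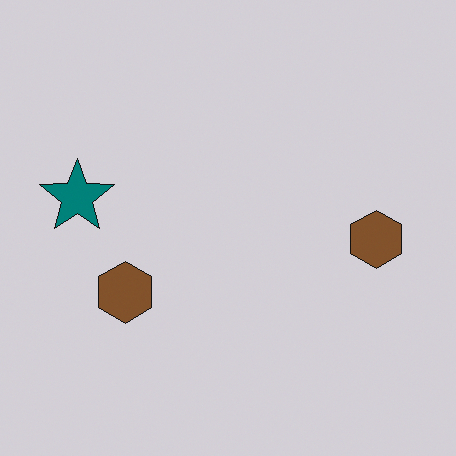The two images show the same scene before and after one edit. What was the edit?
The image was darkened a little.

Every pixel — background and shapes alike — is uniformly darkened.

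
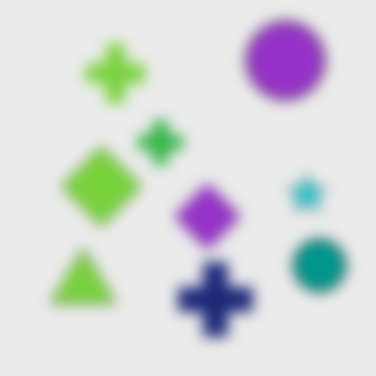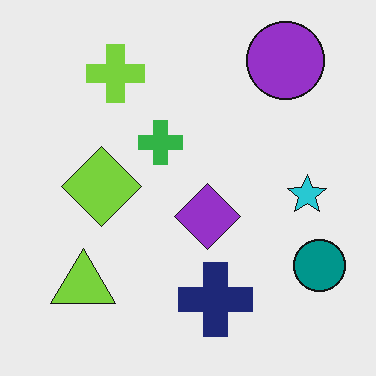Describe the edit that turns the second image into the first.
The first image is the second strongly gaussian-blurred.

Shape edges and outlines are uniformly softened across the whole image.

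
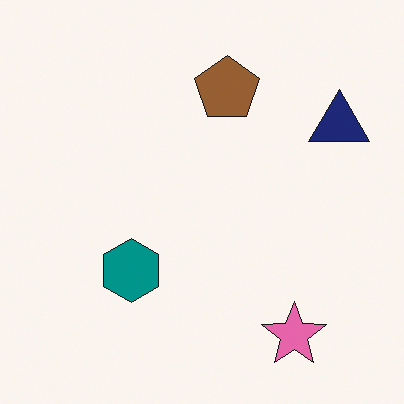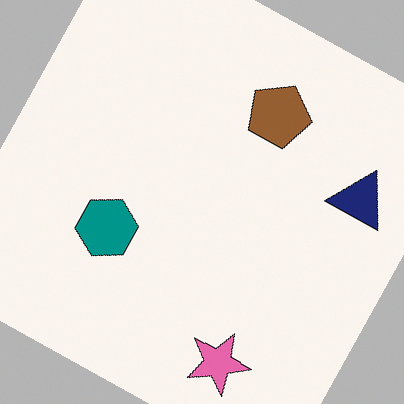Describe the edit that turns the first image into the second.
Rotated clockwise by a clearly visible amount.

Every shape is tilted by the same angle and the image corners show triangular fill wedges — a whole-image rotation by a non-right angle.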